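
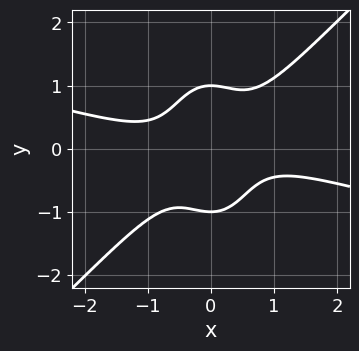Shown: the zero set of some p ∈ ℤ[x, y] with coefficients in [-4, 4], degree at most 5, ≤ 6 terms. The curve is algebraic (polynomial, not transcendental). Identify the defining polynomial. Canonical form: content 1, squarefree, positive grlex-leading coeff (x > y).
x^4 + 3*x^3*y - 3*x^2*y^2 - y^4 + 1

First, degree: no degree-3 curve has this shape, so deg p = 4.
Then, observable constraints: among the integer gridlines, it crosses the y-axis at y ∈ {-1, 1}; no x-intercept at any integer in the box.
Finally, putting this together gives p.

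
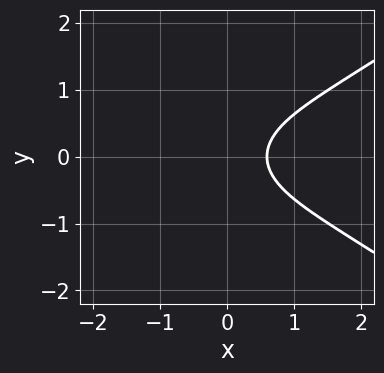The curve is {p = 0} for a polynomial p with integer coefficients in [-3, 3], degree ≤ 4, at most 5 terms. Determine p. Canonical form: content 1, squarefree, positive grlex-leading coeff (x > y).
x^3 - 2*x*y^2 - 3*y^2 + 3*x - 2

The degree is 3 — a generic line meets the curve in up to 3 points.
Symmetries: it's symmetric under y → −y, forcing even powers of y.
Against the integer gridlines: no y-intercept at any integer in the box.
Together with the visible shape, these determine p as stated.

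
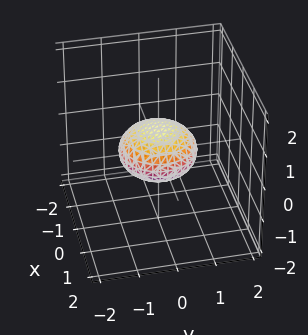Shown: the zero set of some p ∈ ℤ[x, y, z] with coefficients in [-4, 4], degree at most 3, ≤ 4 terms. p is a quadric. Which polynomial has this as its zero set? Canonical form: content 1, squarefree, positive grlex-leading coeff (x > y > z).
x^2 + y^2 + 2*z^2 - 1

(a) deg p = 2.
(b) Symmetries: every cross-section ⟂ z is a circle, so x, y appear only via x² + y²; the z ↦ −z reflection is a symmetry, so z appears only in even powers.
(c) Reading off the gridlines: the x-axis gridline crossings are at x ∈ {-1, 1}; among the integer gridlines, it crosses the y-axis at y ∈ {-1, 1}.
(d) Together with the visible shape, these determine p as stated.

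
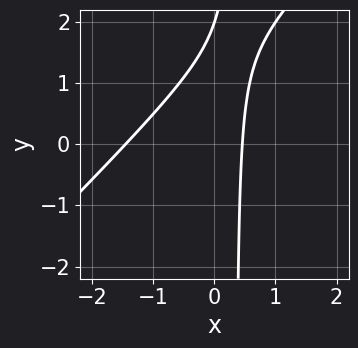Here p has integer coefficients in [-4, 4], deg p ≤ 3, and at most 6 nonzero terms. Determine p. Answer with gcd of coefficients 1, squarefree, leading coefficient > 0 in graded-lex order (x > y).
3*x^2 - 3*x*y + 3*x + y - 2

The degree is 2 — no degree-1 curve has this shape.
Against the integer gridlines: one y-axis crossing is at y = 2.
Together with the visible shape, these determine p as stated.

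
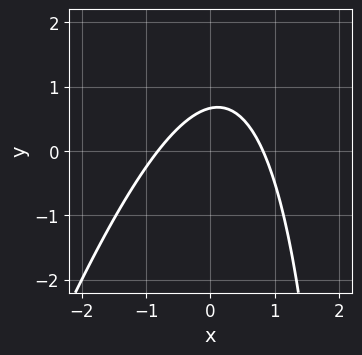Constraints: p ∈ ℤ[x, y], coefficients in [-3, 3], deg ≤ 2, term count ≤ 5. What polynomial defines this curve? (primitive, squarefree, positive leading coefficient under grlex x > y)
3*x^2 - x*y + 3*y - 2

(a) deg p = 2. A generic line meets the curve in up to 2 points.
(b) Matching integer coefficients to the picture gives p.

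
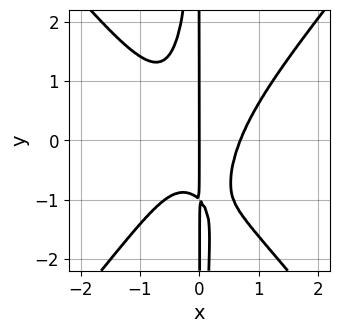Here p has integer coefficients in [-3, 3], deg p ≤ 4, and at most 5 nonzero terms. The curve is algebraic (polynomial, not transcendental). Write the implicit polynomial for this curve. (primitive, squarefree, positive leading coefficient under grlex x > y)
First, the degree is 4 — the shape is more complex than any degree-3 curve.
Then, observable constraints: it crosses the x-axis at the gridline x = 0; the visible y-axis segment lies entirely on the curve.
Finally, matching integer coefficients to the picture gives p.

3*x^4 - 2*x^2*y^2 - x^2*y - x*y - x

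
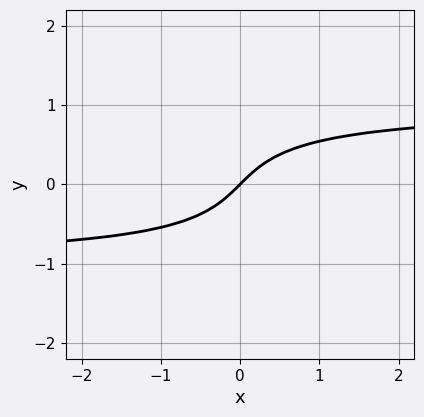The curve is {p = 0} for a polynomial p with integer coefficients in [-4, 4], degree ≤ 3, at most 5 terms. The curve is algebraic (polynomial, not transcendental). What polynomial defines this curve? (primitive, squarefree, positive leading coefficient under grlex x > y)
x*y^2 + y^3 - x + y

First, deg p = 3. A generic line meets the curve in up to 3 points.
Then, checking where it meets the axes: it crosses the x-axis at the gridline x = 0; one y-axis crossing is at y = 0.
Finally, matching integer coefficients to the picture gives p.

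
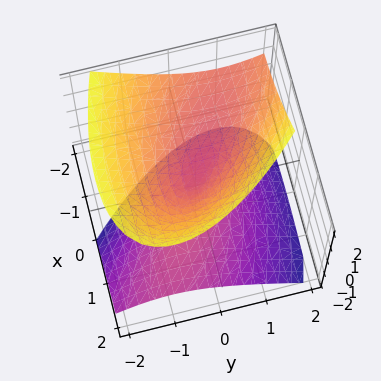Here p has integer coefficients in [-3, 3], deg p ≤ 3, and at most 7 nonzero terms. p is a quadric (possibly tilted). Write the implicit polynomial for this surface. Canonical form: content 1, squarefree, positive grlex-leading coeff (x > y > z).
x^2 + 2*x*y + 2*x*z + 2*y^2 - 2*z^2

(a) There are 2 components. They look like related sheets of one shape, so recover p as a whole.
(b) deg p = 2. No degree-1 surface has this shape.
(c) Against the integer gridlines: it meets the x-axis at x = 0 (among the integer gridlines); one y-axis crossing is at y = 0.
(d) The integer polynomial consistent with all of this is the stated p.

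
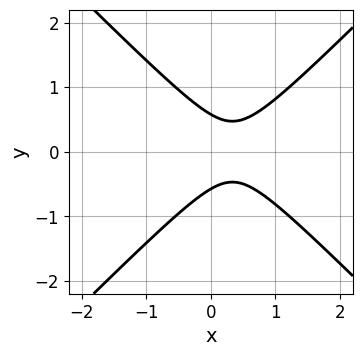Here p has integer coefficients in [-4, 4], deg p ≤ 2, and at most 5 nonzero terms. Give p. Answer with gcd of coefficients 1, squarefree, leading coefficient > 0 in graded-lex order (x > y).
(a) deg p = 2.
(b) Symmetries: the y ↦ −y reflection is a symmetry, so y appears only in even powers.
(c) Reading off the gridlines: no x-intercept at any integer in the box.
(d) Matching integer coefficients to the picture gives p.

3*x^2 - 3*y^2 - 2*x + 1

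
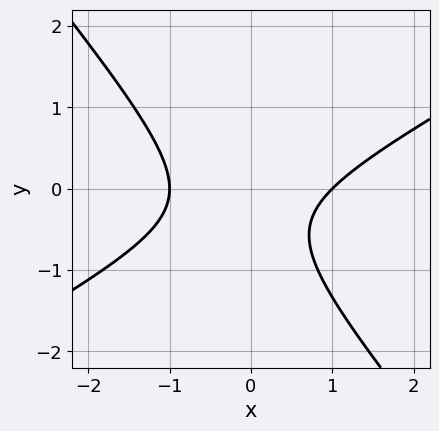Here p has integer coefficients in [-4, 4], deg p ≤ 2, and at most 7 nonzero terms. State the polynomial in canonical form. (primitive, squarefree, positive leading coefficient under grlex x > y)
2*x^2 - 2*x*y - 3*y^2 - 2*y - 2

1. Degree: no degree-1 curve has this shape, so deg p = 2.
2. Reading off the gridlines: it misses every integer gridline on the y-axis; among the integer gridlines, it crosses the x-axis at x ∈ {-1, 1}.
3. The integer polynomial consistent with all of this is the stated p.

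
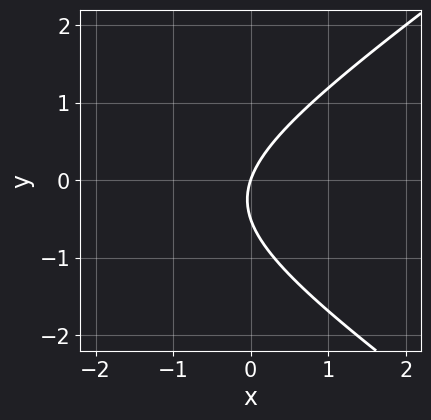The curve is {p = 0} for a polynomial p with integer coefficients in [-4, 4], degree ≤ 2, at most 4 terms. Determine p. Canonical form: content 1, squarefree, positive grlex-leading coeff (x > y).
x^2 - 2*y^2 + 3*x - y

deg p = 2. The shape is more complex than any degree-1 curve.
Against the integer gridlines: it crosses the x-axis at the gridline x = 0; it crosses the y-axis at the gridline y = 0.
Matching integer coefficients to the picture gives p.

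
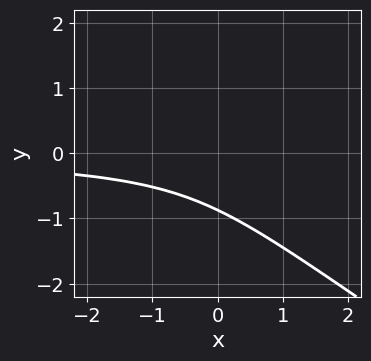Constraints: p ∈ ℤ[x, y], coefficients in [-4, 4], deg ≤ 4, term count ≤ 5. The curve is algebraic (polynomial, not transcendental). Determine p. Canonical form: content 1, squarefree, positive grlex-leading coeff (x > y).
First, deg p = 3. A generic line meets the curve in up to 3 points.
Then, from the visible intercepts: it misses every integer gridline on the x-axis.
Finally, fitting integer coefficients to these (and the overall shape) gives p.

2*x*y^2 + 3*y^3 - 2*x*y + 2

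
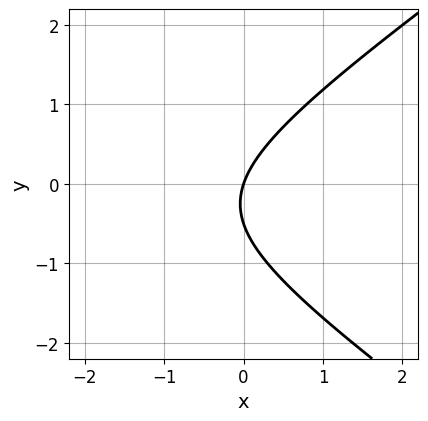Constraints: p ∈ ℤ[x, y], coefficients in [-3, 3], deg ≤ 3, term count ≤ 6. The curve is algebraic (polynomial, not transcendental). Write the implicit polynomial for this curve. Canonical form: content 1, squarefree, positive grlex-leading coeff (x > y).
x^2 - 2*y^2 + 3*x - y

1. The degree is 2 — the shape is more complex than any degree-1 curve.
2. From the visible intercepts: it meets the y-axis at y = 0 (among the integer gridlines); it meets the x-axis at x = 0 (among the integer gridlines).
3. The integer polynomial consistent with all of this is the stated p.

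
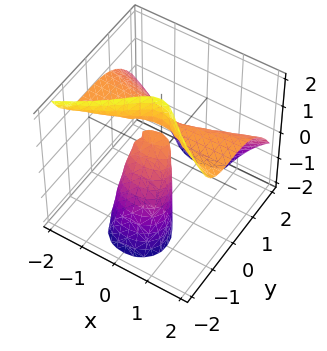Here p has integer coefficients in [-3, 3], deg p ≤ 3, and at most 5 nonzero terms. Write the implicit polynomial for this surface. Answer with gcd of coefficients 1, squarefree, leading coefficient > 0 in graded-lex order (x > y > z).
(a) The picture has 2 separate pieces.
(b) deg p = 3.
(c) From the visible intercepts: the visible z-axis segment lies entirely on the surface; it crosses the x-axis at the gridline x = 0; among the integer gridlines, it crosses the y-axis at y ∈ {-1, 0, 1}.
(d) Together with the visible shape, these determine p as stated.

x^2*z + y^3 - x^2 + y*z - y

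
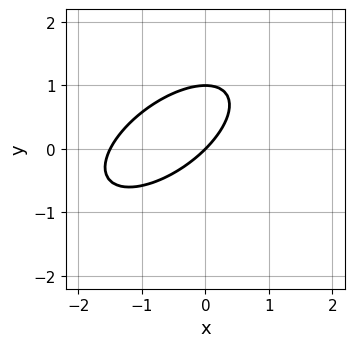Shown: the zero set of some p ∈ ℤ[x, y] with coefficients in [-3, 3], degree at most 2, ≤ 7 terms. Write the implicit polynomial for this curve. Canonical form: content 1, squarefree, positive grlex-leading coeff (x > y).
2*x^2 - 3*x*y + 3*y^2 + 3*x - 3*y

1. Degree: no degree-1 curve has this shape, so deg p = 2.
2. Checking where it meets the axes: among the integer gridlines, it crosses the y-axis at y ∈ {0, 1}; one x-axis crossing is at x = 0.
3. Together with the visible shape, these determine p as stated.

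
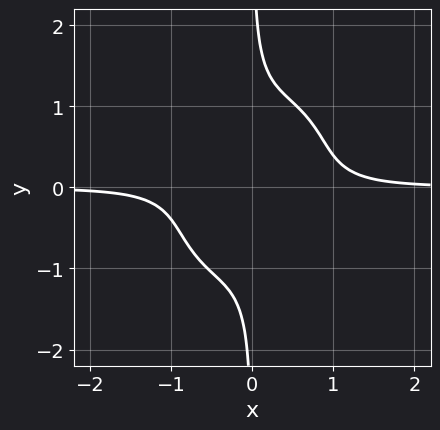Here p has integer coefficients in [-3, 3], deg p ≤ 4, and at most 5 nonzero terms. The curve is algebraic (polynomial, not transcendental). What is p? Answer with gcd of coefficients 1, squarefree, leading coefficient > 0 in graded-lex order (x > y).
(a) deg p = 4. A generic line meets the curve in up to 4 points.
(b) Observable constraints: no x-intercept at any integer in the box; the curve avoids every integer y-axis point in the box.
(c) The integer polynomial consistent with all of this is the stated p.

3*x^3*y - 2*x^2*y^2 + 2*x*y^3 - 1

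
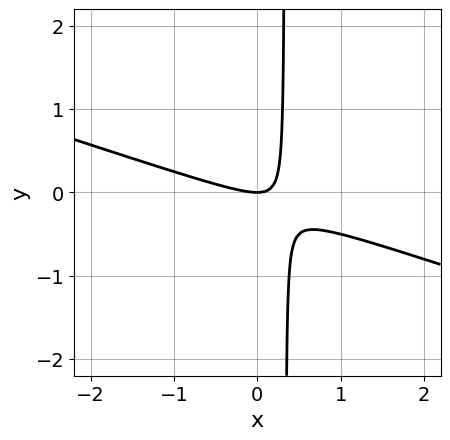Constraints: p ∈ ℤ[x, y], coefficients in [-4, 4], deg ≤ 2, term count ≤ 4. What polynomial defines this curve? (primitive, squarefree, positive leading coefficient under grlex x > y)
x^2 + 3*x*y - y

First, the degree is 2 — a generic line meets the curve in up to 2 points.
Then, observable constraints: it meets the x-axis at x = 0 (among the integer gridlines); it meets the y-axis at y = 0 (among the integer gridlines).
Finally, putting this together gives p.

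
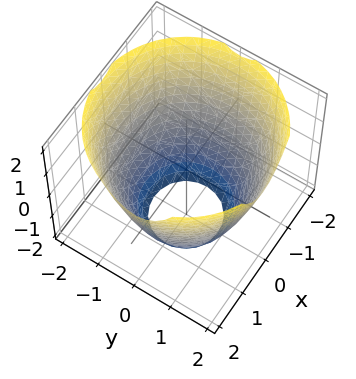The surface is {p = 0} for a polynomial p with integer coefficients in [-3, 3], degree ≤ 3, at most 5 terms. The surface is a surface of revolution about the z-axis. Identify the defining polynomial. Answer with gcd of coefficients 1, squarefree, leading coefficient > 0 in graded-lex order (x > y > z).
The degree is 2 — the shape is more complex than any degree-1 surface.
Symmetries: rotational symmetry about the z-axis ⇒ p depends on x, y only through x² + y².
Observable constraints: no z-intercept at any integer in the box; a circular section at z = -2 has radius exactly 1.
The integer polynomial consistent with all of this is the stated p.

x^2 + y^2 - z - 3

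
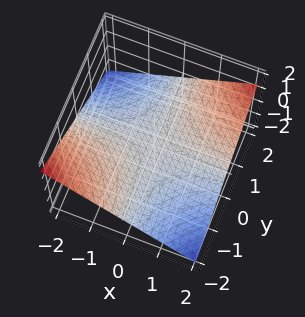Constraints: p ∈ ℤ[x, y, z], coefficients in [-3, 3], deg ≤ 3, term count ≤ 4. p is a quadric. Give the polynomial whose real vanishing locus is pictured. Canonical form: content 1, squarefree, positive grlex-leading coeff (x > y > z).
x*y - 3*z

deg p = 2.
Against the integer gridlines: one z-axis crossing is at z = 0; the visible x-axis segment lies entirely on the surface.
Fitting integer coefficients to these (and the overall shape) gives p.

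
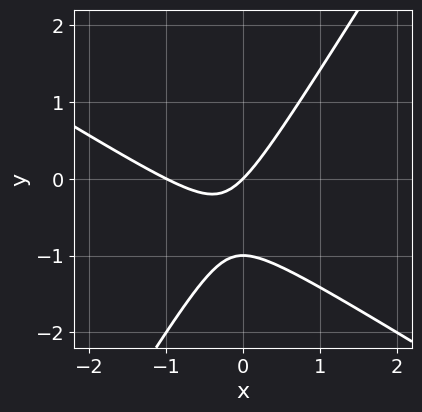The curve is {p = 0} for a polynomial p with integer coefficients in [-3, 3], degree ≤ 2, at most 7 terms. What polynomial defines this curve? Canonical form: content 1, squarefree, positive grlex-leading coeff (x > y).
x^2 + x*y - y^2 + x - y

First, degree: the shape is more complex than any degree-1 curve, so deg p = 2.
Next, checking where it meets the axes: among the integer gridlines, it crosses the x-axis at x ∈ {-1, 0}; among the integer gridlines, it crosses the y-axis at y ∈ {-1, 0}.
Finally, these observations pin down the coefficients.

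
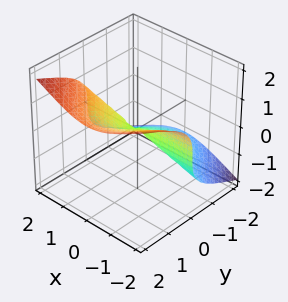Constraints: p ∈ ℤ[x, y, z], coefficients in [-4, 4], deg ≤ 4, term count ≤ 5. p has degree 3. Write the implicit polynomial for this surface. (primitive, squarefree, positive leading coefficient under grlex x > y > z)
(a) Degree: the shape is more complex than any degree-2 surface, so deg p = 3.
(b) Checking where it meets the axes: it meets the y-axis at y = 0 (among the integer gridlines); every point of the x-axis in the box is on the surface; one z-axis crossing is at z = 0.
(c) Assembling these constraints gives the stated polynomial.

2*x^2*y + y^3 - y^2*z - 3*z^3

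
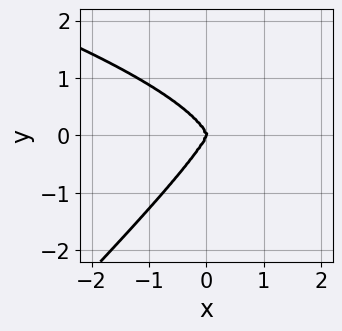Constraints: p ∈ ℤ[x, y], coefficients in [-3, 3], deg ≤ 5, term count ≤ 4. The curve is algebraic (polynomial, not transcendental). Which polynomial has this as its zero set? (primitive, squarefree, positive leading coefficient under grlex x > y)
deg p = 4.
From the axis intercepts and sections: one y-axis crossing is at y = 0; it crosses the x-axis at the gridline x = 0.
Assembling these constraints gives the stated polynomial.

3*x*y^3 - 3*y^4 - 3*x^3 + x^2*y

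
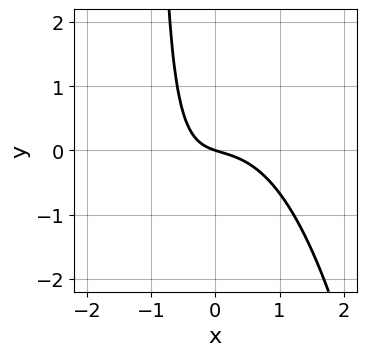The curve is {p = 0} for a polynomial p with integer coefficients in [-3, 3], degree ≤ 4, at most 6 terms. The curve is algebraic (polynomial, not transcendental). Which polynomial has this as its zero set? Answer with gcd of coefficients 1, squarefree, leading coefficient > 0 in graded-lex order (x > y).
3*x^3 + 3*x*y + x + 3*y

(a) Degree: no degree-2 curve has this shape, so deg p = 3.
(b) Checking where it meets the axes: it meets the y-axis at y = 0 (among the integer gridlines); it meets the x-axis at x = 0 (among the integer gridlines).
(c) Matching integer coefficients to the picture gives p.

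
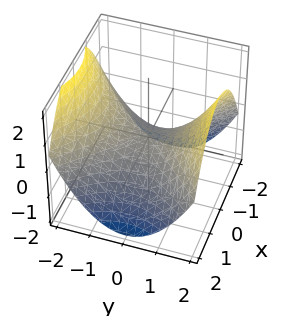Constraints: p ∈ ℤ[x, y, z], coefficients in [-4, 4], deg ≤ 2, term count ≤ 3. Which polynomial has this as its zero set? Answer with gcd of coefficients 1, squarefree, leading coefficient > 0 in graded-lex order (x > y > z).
x^2 - y^2 + 2*z

(a) Degree: a hyperbolic paraboloid; a quadric, so deg p = 2.
(b) Symmetries: it's symmetric under x → −x, forcing even powers of x; the y ↦ −y reflection is a symmetry, so y appears only in even powers.
(c) From the axis intercepts and sections: it crosses the z-axis at the gridline z = 0; it meets the x-axis at x = 0 (among the integer gridlines); it meets the y-axis at y = 0 (among the integer gridlines).
(d) Assembling these constraints gives the stated polynomial.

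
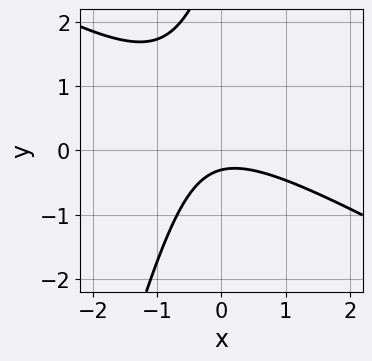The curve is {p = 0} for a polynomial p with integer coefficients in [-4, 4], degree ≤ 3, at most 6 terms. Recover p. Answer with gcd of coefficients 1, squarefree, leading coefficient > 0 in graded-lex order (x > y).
(a) Degree: a generic line meets the curve in up to 2 points, so deg p = 2.
(b) Observable constraints: the curve avoids every integer x-axis point in the box.
(c) Assembling these constraints gives the stated polynomial.

2*x^2 + 3*x*y - y^2 + 3*y + 1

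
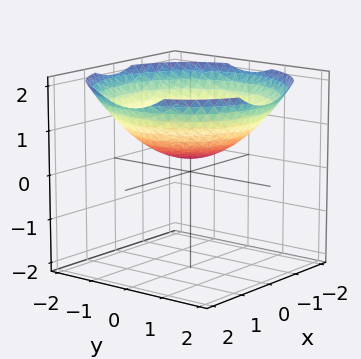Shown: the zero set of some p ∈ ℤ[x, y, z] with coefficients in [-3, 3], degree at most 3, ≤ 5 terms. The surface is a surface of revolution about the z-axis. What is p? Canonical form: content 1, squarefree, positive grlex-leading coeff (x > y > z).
(a) Degree: the shape is more complex than any degree-1 surface, so deg p = 2.
(b) Symmetry: the surface is invariant under rotation about z: p = q(x² + y², z).
(c) Reading off the gridlines: it misses every integer gridline on the x-axis; a circular section at z = 1 has radius between 1 and 2.
(d) The integer polynomial consistent with all of this is the stated p.

x^2 + y^2 - 3*z + 1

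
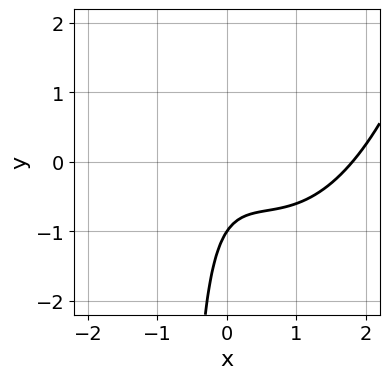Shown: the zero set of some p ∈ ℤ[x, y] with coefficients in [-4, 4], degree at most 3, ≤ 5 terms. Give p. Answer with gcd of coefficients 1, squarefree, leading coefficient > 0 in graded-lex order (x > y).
deg p = 3.
Reading off the gridlines: it meets the y-axis at y = -1 (among the integer gridlines).
Assembling these constraints gives the stated polynomial.

2*x^3 - 3*x^2 - 3*x*y - 2*y - 2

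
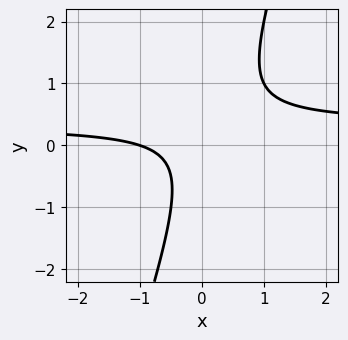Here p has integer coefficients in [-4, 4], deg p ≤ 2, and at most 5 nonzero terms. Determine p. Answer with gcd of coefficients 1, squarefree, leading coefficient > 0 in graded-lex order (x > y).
3*x*y - y^2 - x - 1

deg p = 2. No degree-1 curve has this shape.
Against the integer gridlines: it meets the x-axis at x = -1 (among the integer gridlines); the curve avoids every integer y-axis point in the box.
These observations pin down the coefficients.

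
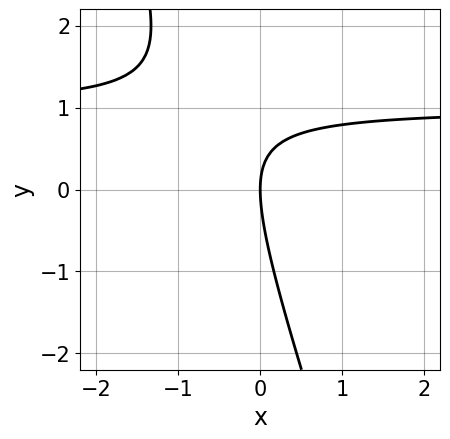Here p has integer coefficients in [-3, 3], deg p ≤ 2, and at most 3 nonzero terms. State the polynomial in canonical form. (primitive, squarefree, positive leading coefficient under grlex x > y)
1. Degree: no degree-1 curve has this shape, so deg p = 2.
2. Observable constraints: one y-axis crossing is at y = 0; it meets the x-axis at x = 0 (among the integer gridlines).
3. Matching integer coefficients to the picture gives p.

3*x*y + y^2 - 3*x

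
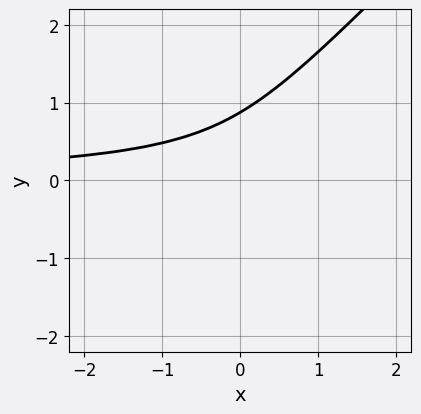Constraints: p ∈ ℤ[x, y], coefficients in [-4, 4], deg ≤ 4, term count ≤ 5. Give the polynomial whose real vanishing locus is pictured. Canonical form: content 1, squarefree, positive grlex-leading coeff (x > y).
3*x*y^2 - 3*y^3 + 2*x*y + 2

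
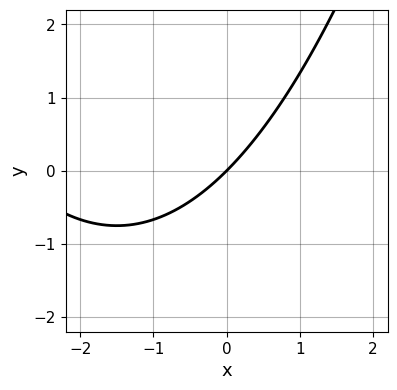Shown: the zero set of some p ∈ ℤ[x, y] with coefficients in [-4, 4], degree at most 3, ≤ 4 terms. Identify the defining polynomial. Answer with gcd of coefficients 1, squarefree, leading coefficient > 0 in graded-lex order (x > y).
1. Degree: no degree-1 curve has this shape, so deg p = 2.
2. Reading off the gridlines: it crosses the y-axis at the gridline y = 0; it meets the x-axis at x = 0 (among the integer gridlines).
3. Solving for integer coefficients yields p as stated.

x^2 + 3*x - 3*y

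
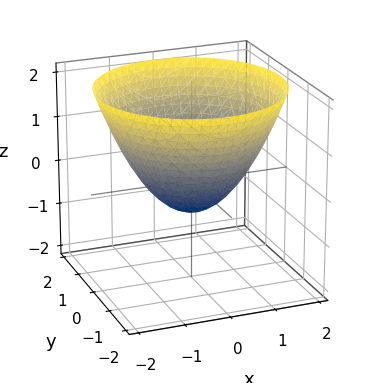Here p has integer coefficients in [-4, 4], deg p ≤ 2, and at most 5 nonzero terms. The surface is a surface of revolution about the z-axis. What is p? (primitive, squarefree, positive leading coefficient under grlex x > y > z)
2*x^2 + 2*y^2 - 3*z - 2

(a) Degree: a generic line meets the surface in up to 2 points, so deg p = 2.
(b) Symmetries: every cross-section ⟂ z is a circle, so x, y appear only via x² + y².
(c) Against the integer gridlines: among the integer gridlines, it crosses the y-axis at y ∈ {-1, 1}; among the integer gridlines, it crosses the x-axis at x ∈ {-1, 1}; a circular section at z = 0 has radius exactly 1.
(d) Matching integer coefficients to the picture gives p.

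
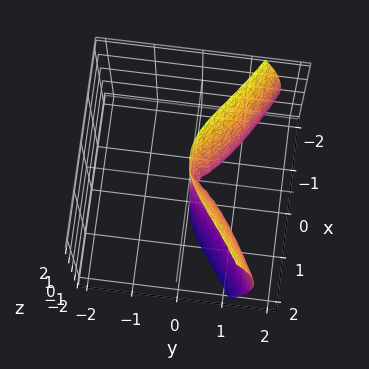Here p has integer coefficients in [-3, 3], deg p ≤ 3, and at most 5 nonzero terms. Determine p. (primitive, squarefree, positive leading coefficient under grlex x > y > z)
2*y^3 + y*z^2 - 2*x^2

deg p = 3. The shape is more complex than any degree-2 surface.
Checking where it meets the axes: it crosses the y-axis at the gridline y = 0; the visible z-axis segment lies entirely on the surface.
Matching integer coefficients to the picture gives p.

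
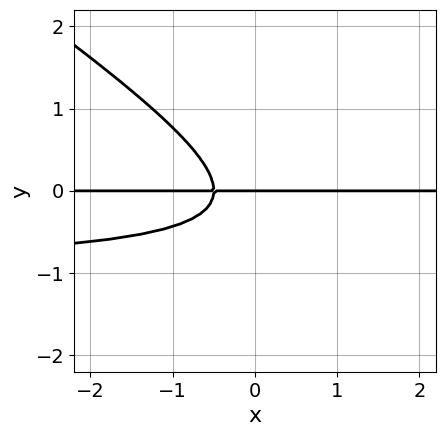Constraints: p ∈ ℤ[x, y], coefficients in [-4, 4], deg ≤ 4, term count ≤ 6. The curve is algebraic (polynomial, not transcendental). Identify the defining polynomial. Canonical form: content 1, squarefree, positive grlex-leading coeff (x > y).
2*x*y^2 + 3*y^3 + 2*x*y + y^2 + y

1. deg p = 3. A generic line meets the curve in up to 3 points.
2. Observable constraints: one y-axis crossing is at y = 0; the visible x-axis segment lies entirely on the curve.
3. Putting this together gives p.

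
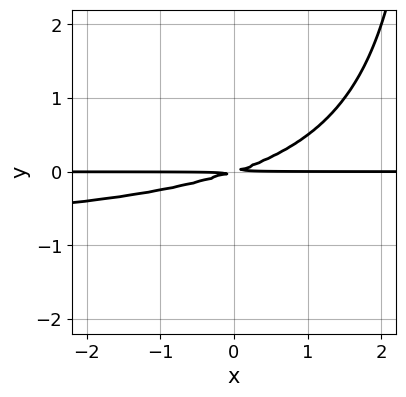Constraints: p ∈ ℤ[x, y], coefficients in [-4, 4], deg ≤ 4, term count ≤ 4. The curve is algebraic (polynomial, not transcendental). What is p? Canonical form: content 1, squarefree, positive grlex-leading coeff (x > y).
deg p = 3. No degree-2 curve has this shape.
Observable constraints: every point of the x-axis in the box is on the curve.
Fitting integer coefficients to these (and the overall shape) gives p.

x*y^2 + x*y - 3*y^2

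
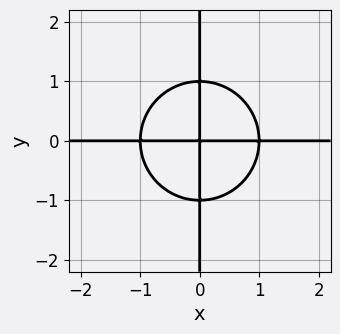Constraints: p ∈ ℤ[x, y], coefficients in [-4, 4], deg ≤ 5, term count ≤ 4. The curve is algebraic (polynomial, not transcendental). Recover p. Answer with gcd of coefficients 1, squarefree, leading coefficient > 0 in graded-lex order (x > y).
x^3*y + x*y^3 - x*y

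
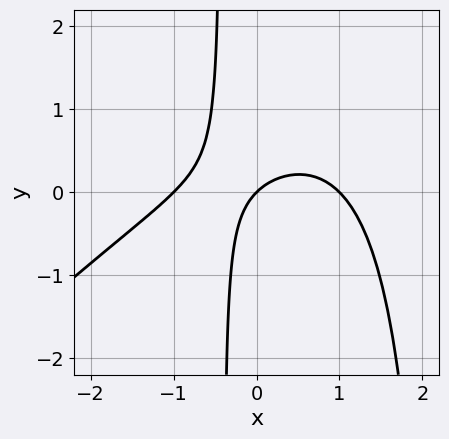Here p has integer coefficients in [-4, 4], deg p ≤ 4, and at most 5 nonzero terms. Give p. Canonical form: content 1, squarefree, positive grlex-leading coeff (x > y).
x^3 - x^2*y + 2*x*y - x + y

(a) The degree is 3 — no degree-2 curve has this shape.
(b) From the visible intercepts: among the integer gridlines, it crosses the x-axis at x ∈ {-1, 0, 1}; it meets the y-axis at y = 0 (among the integer gridlines).
(c) The integer polynomial consistent with all of this is the stated p.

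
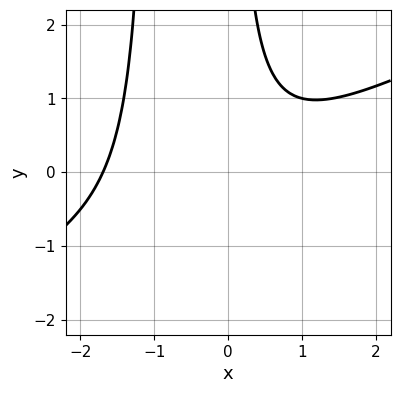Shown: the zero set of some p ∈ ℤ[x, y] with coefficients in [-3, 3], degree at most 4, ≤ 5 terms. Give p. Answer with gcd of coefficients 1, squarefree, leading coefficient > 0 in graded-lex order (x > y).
(a) deg p = 3. No degree-2 curve has this shape.
(b) Observable constraints: the curve avoids every integer y-axis point in the box.
(c) Together with the visible shape, these determine p as stated.

x^3 - 2*x^2*y + x^2 - 2*x*y + 2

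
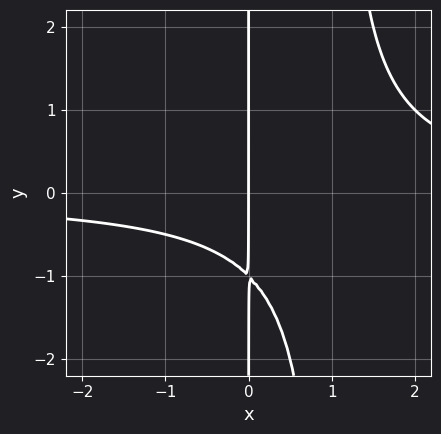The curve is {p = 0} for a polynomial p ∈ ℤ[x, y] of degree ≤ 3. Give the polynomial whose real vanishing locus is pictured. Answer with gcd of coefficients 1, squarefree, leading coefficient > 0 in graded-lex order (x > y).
x^2*y - x*y - x

1. The degree is 3 — a generic line meets the curve in up to 3 points.
2. Checking where it meets the axes: one x-axis crossing is at x = 0; every point of the y-axis in the box is on the curve.
3. Assembling these constraints gives the stated polynomial.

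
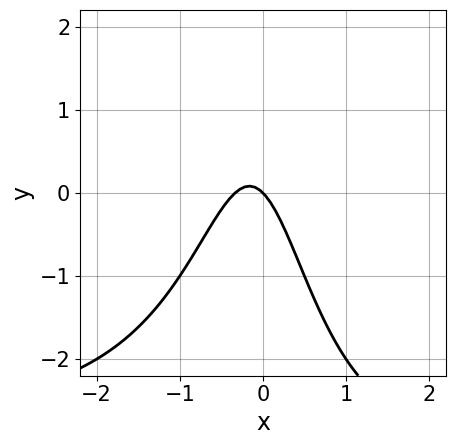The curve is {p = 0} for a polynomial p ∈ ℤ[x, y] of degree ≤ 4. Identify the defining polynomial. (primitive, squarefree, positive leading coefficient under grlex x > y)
deg p = 3.
Against the integer gridlines: it meets the x-axis at x = 0 (among the integer gridlines); it crosses the y-axis at the gridline y = 0.
Matching integer coefficients to the picture gives p.

x^2*y + 3*x^2 + x + y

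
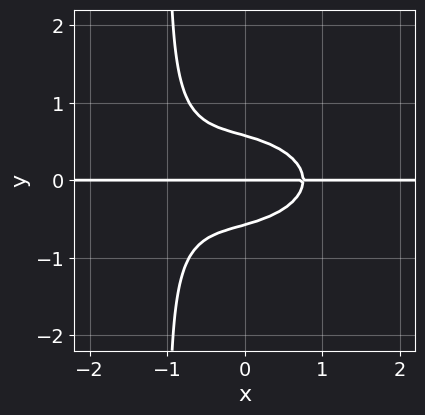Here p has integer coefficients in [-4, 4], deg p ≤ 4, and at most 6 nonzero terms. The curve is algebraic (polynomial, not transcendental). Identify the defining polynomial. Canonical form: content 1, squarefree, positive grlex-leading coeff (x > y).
x^3*y + 3*x*y^3 + x^2*y + 3*y^3 - y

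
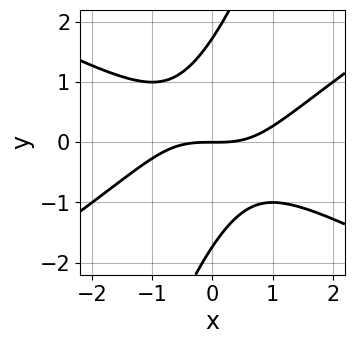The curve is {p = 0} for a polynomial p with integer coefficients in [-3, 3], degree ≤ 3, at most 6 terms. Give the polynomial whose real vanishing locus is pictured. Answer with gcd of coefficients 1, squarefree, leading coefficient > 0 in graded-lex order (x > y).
x^3 - 3*x*y^2 + y^3 - 3*y

(a) The degree is 3 — the shape is more complex than any degree-2 curve.
(b) From the visible intercepts: it meets the y-axis at y = 0 (among the integer gridlines); one x-axis crossing is at x = 0.
(c) Solving for integer coefficients yields p as stated.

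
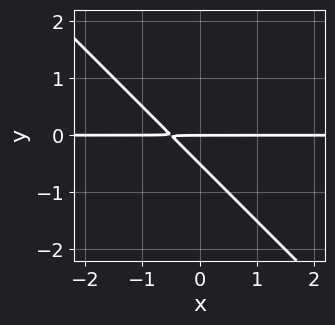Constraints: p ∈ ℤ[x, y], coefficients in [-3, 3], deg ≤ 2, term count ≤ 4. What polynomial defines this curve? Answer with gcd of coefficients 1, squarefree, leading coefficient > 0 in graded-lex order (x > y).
2*x*y + 2*y^2 + y

1. Degree: the shape is more complex than any degree-1 curve, so deg p = 2.
2. From the axis intercepts and sections: it meets the y-axis at y = 0 (among the integer gridlines); the visible x-axis segment lies entirely on the curve.
3. Together with the visible shape, these determine p as stated.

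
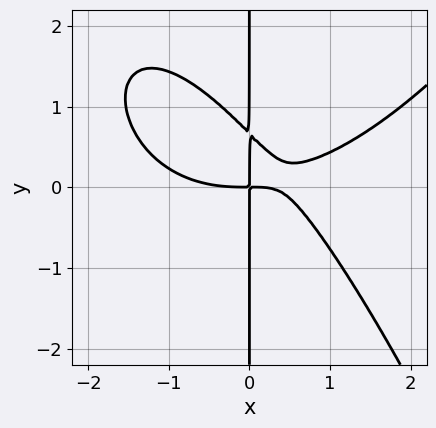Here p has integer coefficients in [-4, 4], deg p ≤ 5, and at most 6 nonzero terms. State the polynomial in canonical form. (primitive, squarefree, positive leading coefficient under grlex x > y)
x^4 - 3*x^2*y - 3*x*y^2 + 2*x*y

1. deg p = 4. No degree-3 curve has this shape.
2. Checking where it meets the axes: every point of the y-axis in the box is on the curve.
3. Putting this together gives p.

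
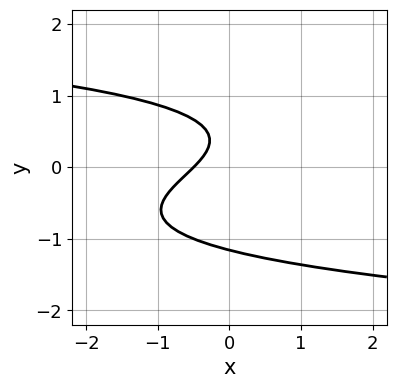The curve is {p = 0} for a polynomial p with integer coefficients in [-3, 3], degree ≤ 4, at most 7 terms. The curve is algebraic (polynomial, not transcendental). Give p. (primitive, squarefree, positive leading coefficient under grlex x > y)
The degree is 3 — a generic line meets the curve in up to 3 points.
Solving for integer coefficients yields p as stated.

3*y^3 + y^2 + 2*x - 2*y + 1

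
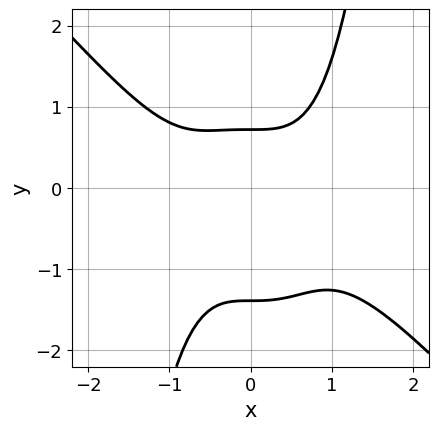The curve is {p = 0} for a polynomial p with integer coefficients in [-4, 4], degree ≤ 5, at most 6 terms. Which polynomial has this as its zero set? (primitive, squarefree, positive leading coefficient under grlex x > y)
(a) Degree: no degree-3 curve has this shape, so deg p = 4.
(b) Against the integer gridlines: no x-intercept at any integer in the box.
(c) Fitting integer coefficients to these (and the overall shape) gives p.

3*x^4 + 3*x^3*y - 3*y^2 - 2*y + 3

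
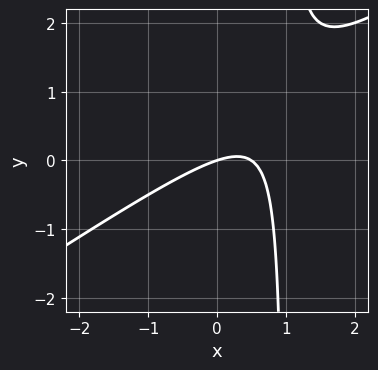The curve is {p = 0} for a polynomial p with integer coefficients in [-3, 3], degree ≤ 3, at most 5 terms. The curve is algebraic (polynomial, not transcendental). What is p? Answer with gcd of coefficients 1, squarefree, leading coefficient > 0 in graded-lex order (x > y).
2*x^2 - 3*x*y - x + 3*y

(a) deg p = 2. The shape is more complex than any degree-1 curve.
(b) Against the integer gridlines: it meets the x-axis at x = 0 (among the integer gridlines); it meets the y-axis at y = 0 (among the integer gridlines).
(c) Fitting integer coefficients to these (and the overall shape) gives p.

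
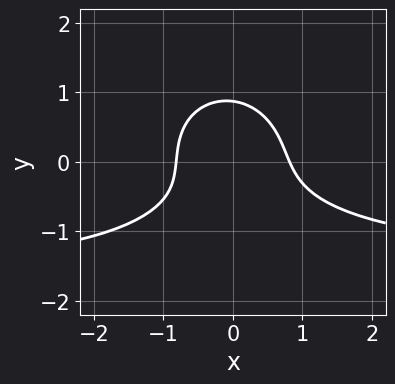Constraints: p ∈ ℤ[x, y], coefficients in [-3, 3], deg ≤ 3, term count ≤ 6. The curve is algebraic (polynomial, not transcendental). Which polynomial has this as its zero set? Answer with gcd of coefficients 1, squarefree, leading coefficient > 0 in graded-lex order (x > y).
(a) The degree is 3 — no degree-2 curve has this shape.
(b) The integer polynomial consistent with all of this is the stated p.

2*x^2*y + 3*y^3 + 3*x^2 + x*y - 2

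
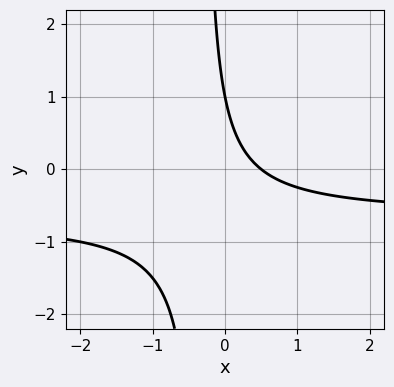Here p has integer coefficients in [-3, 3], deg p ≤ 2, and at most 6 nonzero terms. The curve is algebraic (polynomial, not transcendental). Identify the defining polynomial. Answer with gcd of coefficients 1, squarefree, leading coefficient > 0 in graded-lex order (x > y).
3*x*y + 2*x + y - 1

Degree: a generic line meets the curve in up to 2 points, so deg p = 2.
Against the integer gridlines: it meets the y-axis at y = 1 (among the integer gridlines).
Fitting integer coefficients to these (and the overall shape) gives p.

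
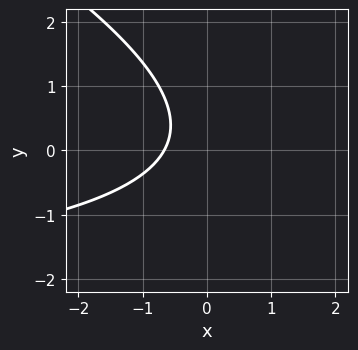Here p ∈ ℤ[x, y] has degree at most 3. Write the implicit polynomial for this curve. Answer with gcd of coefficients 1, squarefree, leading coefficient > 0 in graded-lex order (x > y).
x*y + 2*y^2 + 3*x - y + 2

(a) The degree is 2 — no degree-1 curve has this shape.
(b) Against the integer gridlines: no y-intercept at any integer in the box.
(c) Solving for integer coefficients yields p as stated.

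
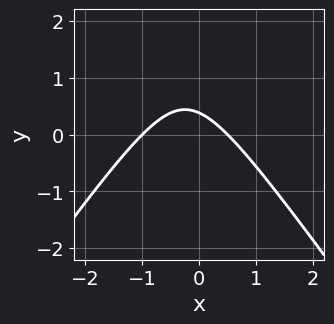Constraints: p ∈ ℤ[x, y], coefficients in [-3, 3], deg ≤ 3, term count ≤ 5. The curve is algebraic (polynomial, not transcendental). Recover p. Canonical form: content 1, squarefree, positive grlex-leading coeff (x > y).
First, the degree is 2 — the shape is more complex than any degree-1 curve.
Next, checking where it meets the axes: it crosses the x-axis at the gridline x = -1.
Finally, assembling these constraints gives the stated polynomial.

2*x^2 - y^2 + x + 3*y - 1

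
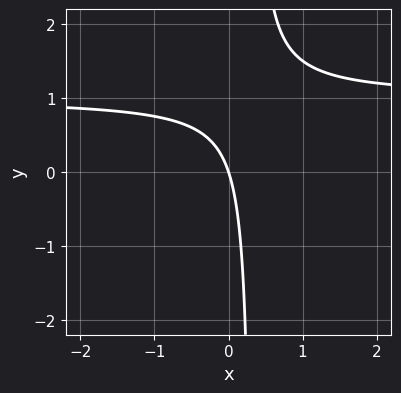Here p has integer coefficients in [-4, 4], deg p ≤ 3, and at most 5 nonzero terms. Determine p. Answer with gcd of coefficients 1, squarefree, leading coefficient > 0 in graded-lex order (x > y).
3*x*y - 3*x - y

First, degree: the shape is more complex than any degree-1 curve, so deg p = 2.
Then, checking where it meets the axes: one y-axis crossing is at y = 0; one x-axis crossing is at x = 0.
Finally, together with the visible shape, these determine p as stated.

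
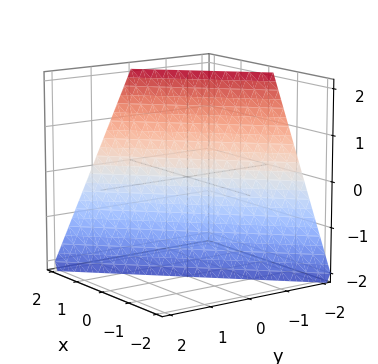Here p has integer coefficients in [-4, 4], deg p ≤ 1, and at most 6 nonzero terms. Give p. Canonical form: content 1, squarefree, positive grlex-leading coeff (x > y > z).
2*x - 2*y - z - 2

(a) deg p = 1.
(b) From the axis intercepts and sections: it meets the x-axis at x = 1 (among the integer gridlines); one z-axis crossing is at z = -2; it crosses the y-axis at the gridline y = -1.
(c) These observations pin down the coefficients.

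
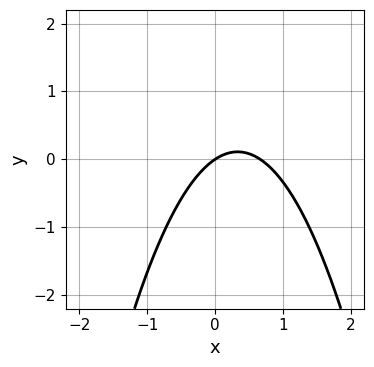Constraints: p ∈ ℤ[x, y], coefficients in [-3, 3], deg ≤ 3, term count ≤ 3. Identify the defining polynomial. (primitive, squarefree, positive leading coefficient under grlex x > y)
3*x^2 - 2*x + 3*y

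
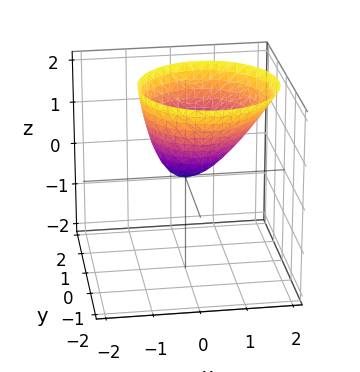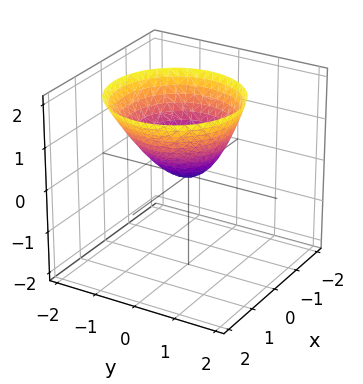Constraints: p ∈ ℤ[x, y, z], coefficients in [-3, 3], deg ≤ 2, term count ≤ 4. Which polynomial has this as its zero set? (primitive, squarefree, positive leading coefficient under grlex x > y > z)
1. deg p = 2.
2. Observable constraints: it meets the z-axis at z = 0 (among the integer gridlines); it crosses the x-axis at the gridline x = 0.
3. Assembling these constraints gives the stated polynomial.

2*x^2 - x*z + 2*y^2 - 2*z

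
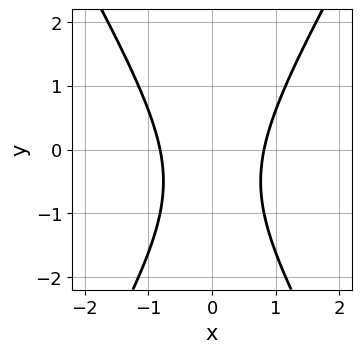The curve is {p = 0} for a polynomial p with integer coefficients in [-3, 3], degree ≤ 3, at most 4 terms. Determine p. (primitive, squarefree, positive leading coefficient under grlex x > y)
(a) deg p = 2.
(b) Symmetries: it's symmetric under x → −x, forcing even powers of x.
(c) Observable constraints: the curve avoids every integer y-axis point in the box.
(d) Putting this together gives p.

3*x^2 - y^2 - y - 2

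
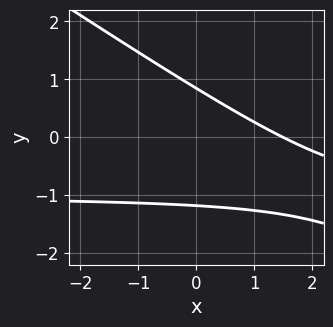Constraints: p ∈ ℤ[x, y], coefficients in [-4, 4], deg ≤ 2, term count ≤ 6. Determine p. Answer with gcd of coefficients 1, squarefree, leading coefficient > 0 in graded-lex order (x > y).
(a) deg p = 2. A generic line meets the curve in up to 2 points.
(b) Matching integer coefficients to the picture gives p.

2*x*y + 3*y^2 + 2*x + y - 3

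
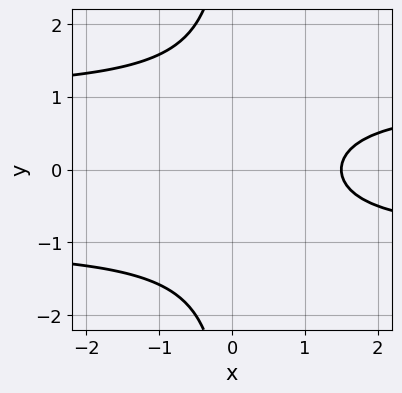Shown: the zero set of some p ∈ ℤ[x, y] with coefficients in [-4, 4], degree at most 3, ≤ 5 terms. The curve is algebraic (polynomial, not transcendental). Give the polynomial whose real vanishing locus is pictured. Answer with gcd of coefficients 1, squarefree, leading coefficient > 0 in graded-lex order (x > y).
2*x*y^2 - 2*x + 3

deg p = 3. A generic line meets the curve in up to 3 points.
Symmetries: it's symmetric under y → −y, forcing even powers of y.
Reading off the gridlines: it misses every integer gridline on the y-axis.
These observations pin down the coefficients.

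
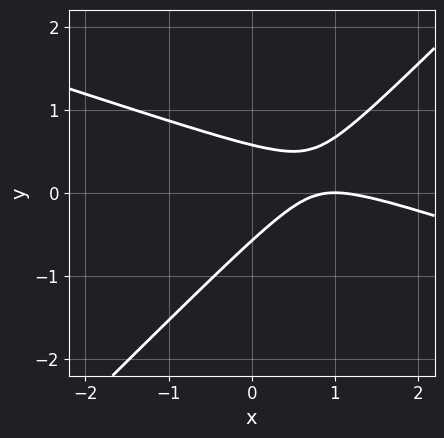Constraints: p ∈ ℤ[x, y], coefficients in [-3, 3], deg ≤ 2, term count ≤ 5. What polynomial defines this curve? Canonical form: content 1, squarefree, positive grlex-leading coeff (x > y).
First, deg p = 2.
Next, checking where it meets the axes: one x-axis crossing is at x = 1.
Finally, these observations pin down the coefficients.

x^2 + 2*x*y - 3*y^2 - 2*x + 1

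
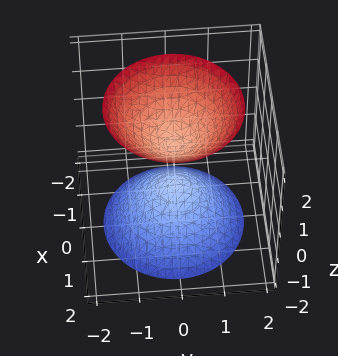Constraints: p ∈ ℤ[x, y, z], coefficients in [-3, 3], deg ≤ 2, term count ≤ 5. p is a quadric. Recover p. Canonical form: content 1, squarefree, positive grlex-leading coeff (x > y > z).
3*x^2 + 3*y^2 - 2*z^2 + 1

(a) There are 2 components. They look like related sheets of one shape, so recover p as a whole.
(b) Degree: two separate bowl-shaped sheets opening away from each other; a quadric, so deg p = 2.
(c) Symmetries: every cross-section ⟂ z is a circle, so x, y appear only via x² + y²; it's symmetric under z → −z, forcing even powers of z.
(d) Reading off the gridlines: no y-intercept at any integer in the box; it misses every integer gridline on the x-axis; a circular section at z = -2 has radius between 1 and 2.
(e) These observations pin down the coefficients.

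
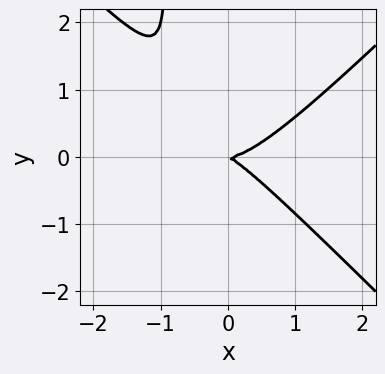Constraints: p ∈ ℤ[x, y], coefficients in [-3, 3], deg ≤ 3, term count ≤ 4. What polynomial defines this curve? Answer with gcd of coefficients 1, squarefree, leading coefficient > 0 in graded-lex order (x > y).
2*x^3 - 2*x*y^2 - x*y - 2*y^2

First, the degree is 3 — a generic line meets the curve in up to 3 points.
Next, reading off the gridlines: one y-axis crossing is at y = 0; one x-axis crossing is at x = 0.
Finally, matching integer coefficients to the picture gives p.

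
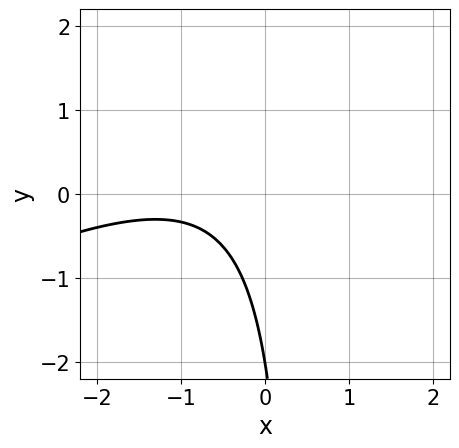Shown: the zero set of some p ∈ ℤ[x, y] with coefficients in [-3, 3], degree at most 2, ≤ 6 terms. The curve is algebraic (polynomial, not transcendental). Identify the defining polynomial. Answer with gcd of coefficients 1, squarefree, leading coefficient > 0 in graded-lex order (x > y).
(a) The degree is 2 — no degree-1 curve has this shape.
(b) Reading off the gridlines: it meets the y-axis at y = -2 (among the integer gridlines); the curve avoids every integer x-axis point in the box.
(c) The integer polynomial consistent with all of this is the stated p.

x^2 - 2*x*y + 2*x + y + 2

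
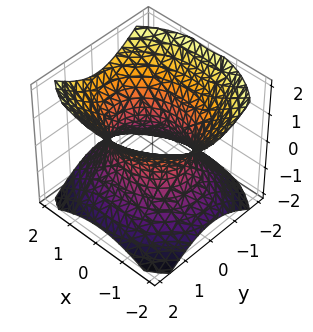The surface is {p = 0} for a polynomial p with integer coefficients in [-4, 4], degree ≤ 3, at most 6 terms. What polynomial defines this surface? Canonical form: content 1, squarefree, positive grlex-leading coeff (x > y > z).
1. deg p = 2. One connected sheet with a waist; a quadric.
2. Symmetries: the x ↦ −x reflection is a symmetry, so x appears only in even powers; it's symmetric under z → −z, forcing even powers of z; mirror symmetry y ↦ −y ⇒ only even powers of y.
3. From the axis intercepts and sections: it misses every integer gridline on the z-axis; the y-axis gridline crossings are at y ∈ {-1, 1}.
4. Matching integer coefficients to the picture gives p.

2*x^2 + 3*y^2 - 3*z^2 - 3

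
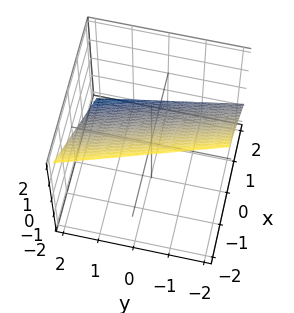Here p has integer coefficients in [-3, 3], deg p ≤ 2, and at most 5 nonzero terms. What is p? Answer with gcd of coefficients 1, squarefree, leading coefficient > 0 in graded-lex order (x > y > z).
First, degree: every cross-section is a straight line — this is a plane, so deg p = 1.
Next, from the visible intercepts: it crosses the y-axis at the gridline y = 2.
Finally, matching integer coefficients to the picture gives p.

3*x + y + 3*z - 2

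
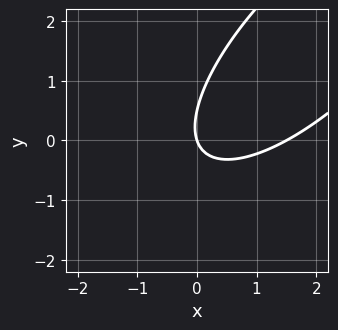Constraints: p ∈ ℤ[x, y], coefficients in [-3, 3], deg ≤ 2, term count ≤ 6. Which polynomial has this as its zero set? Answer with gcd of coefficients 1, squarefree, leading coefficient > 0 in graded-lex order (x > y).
1. deg p = 2. A generic line meets the curve in up to 2 points.
2. From the axis intercepts and sections: it crosses the x-axis at the gridline x = 0; it crosses the y-axis at the gridline y = 0.
3. Putting this together gives p.

2*x^2 - 3*x*y + 2*y^2 - 3*x - y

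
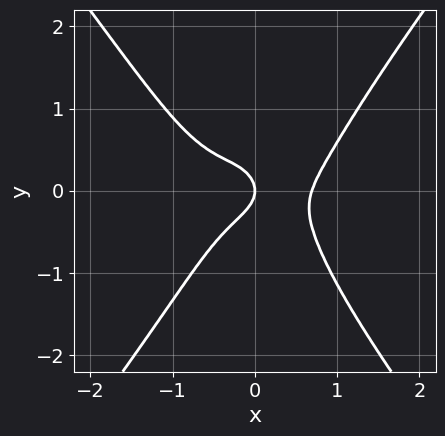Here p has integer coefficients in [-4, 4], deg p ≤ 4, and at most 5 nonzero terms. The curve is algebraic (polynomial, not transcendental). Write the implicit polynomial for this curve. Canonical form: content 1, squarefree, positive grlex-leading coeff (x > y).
First, degree: a generic line meets the curve in up to 4 points, so deg p = 4.
Next, checking where it meets the axes: one y-axis crossing is at y = 0; it meets the x-axis at x = 0 (among the integer gridlines).
Finally, solving for integer coefficients yields p as stated.

3*x^4 - y^4 - 2*x^2*y - 2*y^2 - x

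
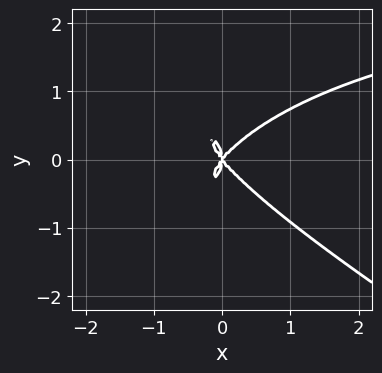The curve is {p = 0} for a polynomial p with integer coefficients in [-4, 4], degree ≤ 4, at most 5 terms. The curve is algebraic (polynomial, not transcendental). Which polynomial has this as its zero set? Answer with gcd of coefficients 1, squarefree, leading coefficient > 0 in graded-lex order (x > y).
x^3*y + x^2*y^2 + 2*y^4 - 3*x^3 + 2*x*y^2

1. The degree is 4 — the shape is more complex than any degree-3 curve.
2. Observable constraints: it crosses the y-axis at the gridline y = 0; it meets the x-axis at x = 0 (among the integer gridlines).
3. Putting this together gives p.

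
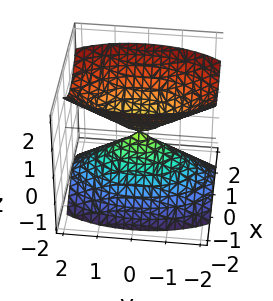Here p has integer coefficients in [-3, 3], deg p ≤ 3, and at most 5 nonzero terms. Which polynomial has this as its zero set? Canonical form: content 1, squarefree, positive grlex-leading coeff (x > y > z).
3*x^2 + y^2 - 2*z^2

First, the picture has 2 separate pieces. Treating them together as one polynomial.
Then, deg p = 2. A double cone through the origin; a quadric.
Then, symmetries: mirror symmetry y ↦ −y ⇒ only even powers of y; the z ↦ −z reflection is a symmetry, so z appears only in even powers; the x ↦ −x reflection is a symmetry, so x appears only in even powers.
Next, reading off the gridlines: it meets the x-axis at x = 0 (among the integer gridlines); it crosses the z-axis at the gridline z = 0; it meets the y-axis at y = 0 (among the integer gridlines).
Finally, fitting integer coefficients to these (and the overall shape) gives p.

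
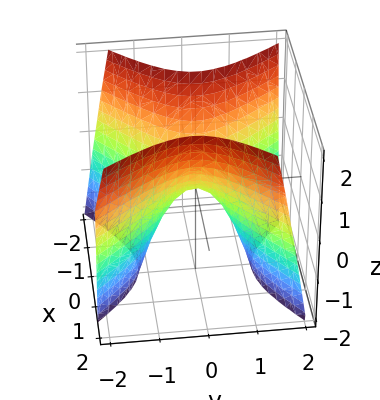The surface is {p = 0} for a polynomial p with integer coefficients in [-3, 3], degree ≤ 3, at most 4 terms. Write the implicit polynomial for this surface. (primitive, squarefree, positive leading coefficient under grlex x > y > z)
3*x^2 - x*y - 3*y^2 - 2*z

First, the degree is 2 — the shape is more complex than any degree-1 surface.
Next, observable constraints: it crosses the z-axis at the gridline z = 0; one y-axis crossing is at y = 0; one x-axis crossing is at x = 0.
Finally, the integer polynomial consistent with all of this is the stated p.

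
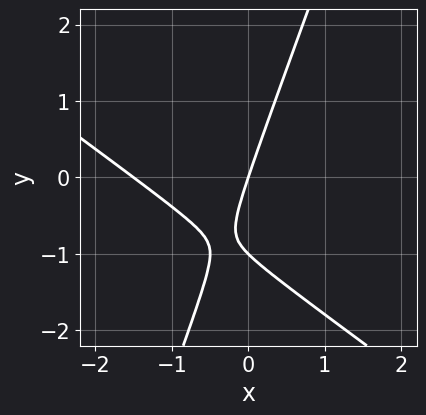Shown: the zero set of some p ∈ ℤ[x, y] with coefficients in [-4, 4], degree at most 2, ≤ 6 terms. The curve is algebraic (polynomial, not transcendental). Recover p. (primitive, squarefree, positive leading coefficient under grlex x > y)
First, the degree is 2 — no degree-1 curve has this shape.
Next, from the visible intercepts: one x-axis crossing is at x = 0; among the integer gridlines, it crosses the y-axis at y ∈ {-1, 0}.
Finally, putting this together gives p.

2*x^2 + 2*x*y - y^2 + 3*x - y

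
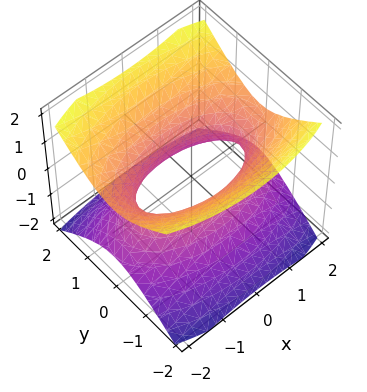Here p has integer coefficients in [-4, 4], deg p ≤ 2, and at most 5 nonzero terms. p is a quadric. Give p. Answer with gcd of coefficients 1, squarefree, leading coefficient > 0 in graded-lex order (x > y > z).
deg p = 2. An hourglass — one-sheet hyperboloid; a quadric.
Symmetries: the y ↦ −y reflection is a symmetry, so y appears only in even powers; it's symmetric under z → −z, forcing even powers of z; mirror symmetry x ↦ −x ⇒ only even powers of x.
From the axis intercepts and sections: no z-intercept at any integer in the box.
Assembling these constraints gives the stated polynomial.

x^2 + 3*y^2 - 3*z^2 - 2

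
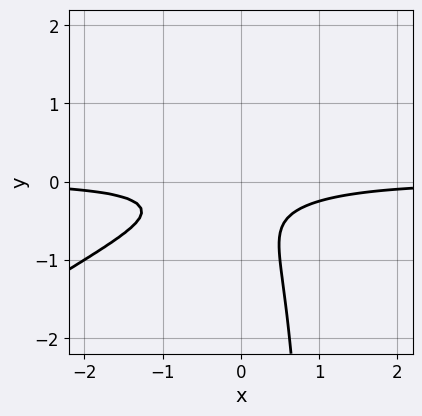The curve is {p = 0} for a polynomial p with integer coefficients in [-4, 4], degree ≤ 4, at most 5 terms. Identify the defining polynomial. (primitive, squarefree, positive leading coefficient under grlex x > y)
(a) Degree: the shape is more complex than any degree-2 curve, so deg p = 3.
(b) From the visible intercepts: no x-intercept at any integer in the box; it misses every integer gridline on the y-axis.
(c) The integer polynomial consistent with all of this is the stated p.

2*x^2*y - 3*x*y^2 + 3*y^2 + 2*y + 1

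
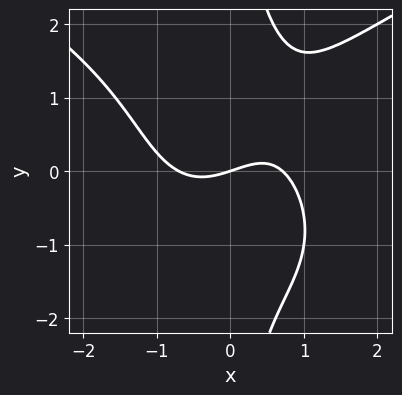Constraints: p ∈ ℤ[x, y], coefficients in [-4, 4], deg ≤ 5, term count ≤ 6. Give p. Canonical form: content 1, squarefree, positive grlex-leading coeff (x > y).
x*y^3 - 2*x^3 + x*y + x - 3*y

(a) Degree: no degree-3 curve has this shape, so deg p = 4.
(b) From the visible intercepts: it crosses the x-axis at the gridline x = 0; it crosses the y-axis at the gridline y = 0.
(c) Solving for integer coefficients yields p as stated.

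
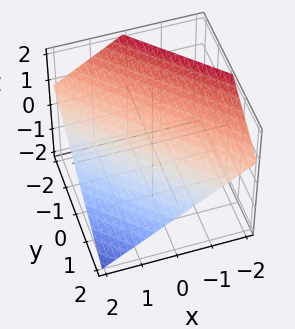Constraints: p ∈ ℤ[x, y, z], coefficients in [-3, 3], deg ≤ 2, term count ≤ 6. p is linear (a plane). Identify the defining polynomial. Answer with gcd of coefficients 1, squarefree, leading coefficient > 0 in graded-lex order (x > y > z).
2*x + 2*y + 3*z - 2

(a) deg p = 1. Every cross-section is a straight line — this is a plane.
(b) Against the integer gridlines: it crosses the x-axis at the gridline x = 1; one y-axis crossing is at y = 1.
(c) Putting this together gives p.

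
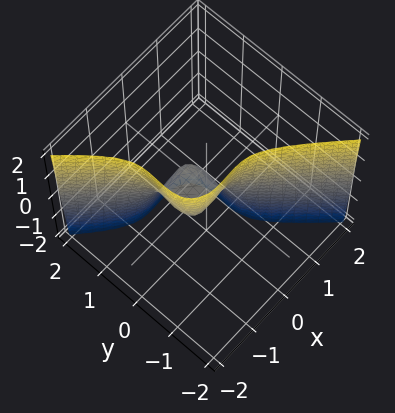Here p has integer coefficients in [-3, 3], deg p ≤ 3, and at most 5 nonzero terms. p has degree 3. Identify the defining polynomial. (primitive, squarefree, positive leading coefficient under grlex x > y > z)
3*x^3 + 3*y^3 + 2*x^2 - 2*y^2 + z

First, the degree is 3 — no degree-2 surface has this shape.
Next, against the integer gridlines: it meets the z-axis at z = 0 (among the integer gridlines); it meets the y-axis at y = 0 (among the integer gridlines); it meets the x-axis at x = 0 (among the integer gridlines).
Finally, matching integer coefficients to the picture gives p.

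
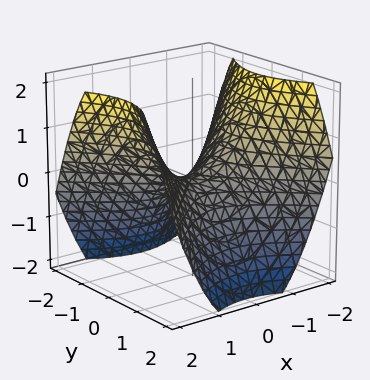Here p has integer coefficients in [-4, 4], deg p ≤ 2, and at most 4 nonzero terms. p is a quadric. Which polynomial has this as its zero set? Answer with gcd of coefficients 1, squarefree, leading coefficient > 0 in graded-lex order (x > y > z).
2*x^2 - 2*y^2 - 3*z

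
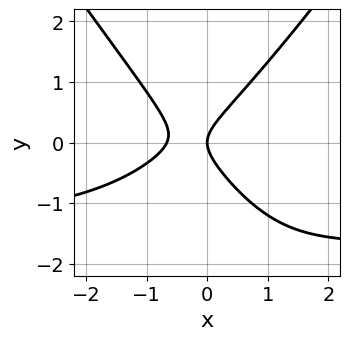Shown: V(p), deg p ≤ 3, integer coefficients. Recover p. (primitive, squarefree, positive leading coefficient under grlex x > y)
1. The degree is 3 — no degree-2 curve has this shape.
2. Observable constraints: it meets the y-axis at y = 0 (among the integer gridlines); one x-axis crossing is at x = 0.
3. Solving for integer coefficients yields p as stated.

2*x^2*y - y^3 + 3*x^2 - 3*y^2 + 2*x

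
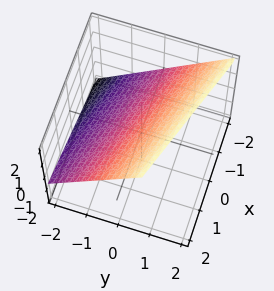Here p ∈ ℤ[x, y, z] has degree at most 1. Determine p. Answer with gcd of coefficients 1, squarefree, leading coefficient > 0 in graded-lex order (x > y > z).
x + 3*y - 3*z + 2

The degree is 1 — the surface is flat (a plane).
From the axis intercepts and sections: it crosses the x-axis at the gridline x = -2.
The integer polynomial consistent with all of this is the stated p.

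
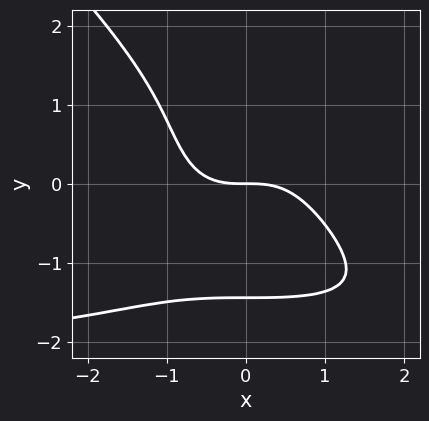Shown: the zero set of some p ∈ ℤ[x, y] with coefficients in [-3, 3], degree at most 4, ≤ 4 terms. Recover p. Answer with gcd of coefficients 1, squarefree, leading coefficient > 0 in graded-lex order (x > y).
x^3*y + y^4 + 2*x^3 + 3*y

(a) The degree is 4 — no degree-3 curve has this shape.
(b) Against the integer gridlines: one x-axis crossing is at x = 0; it meets the y-axis at y = 0 (among the integer gridlines).
(c) Assembling these constraints gives the stated polynomial.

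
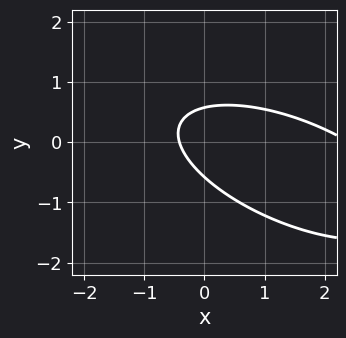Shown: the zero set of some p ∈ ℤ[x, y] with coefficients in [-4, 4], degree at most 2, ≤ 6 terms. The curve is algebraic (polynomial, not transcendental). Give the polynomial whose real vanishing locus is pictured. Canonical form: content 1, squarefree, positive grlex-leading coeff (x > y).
x^2 + 2*x*y + 3*y^2 - 2*x - 1

(a) Degree: a generic line meets the curve in up to 2 points, so deg p = 2.
(b) Solving for integer coefficients yields p as stated.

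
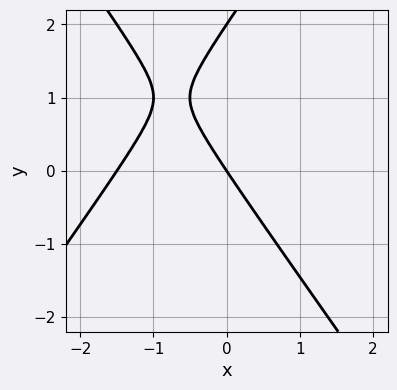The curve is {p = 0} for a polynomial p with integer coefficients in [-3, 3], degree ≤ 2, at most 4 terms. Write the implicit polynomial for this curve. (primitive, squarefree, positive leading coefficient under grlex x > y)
2*x^2 - y^2 + 3*x + 2*y

(a) Degree: the shape is more complex than any degree-1 curve, so deg p = 2.
(b) Observable constraints: one x-axis crossing is at x = 0; the y-axis gridline crossings are at y ∈ {0, 2}.
(c) Assembling these constraints gives the stated polynomial.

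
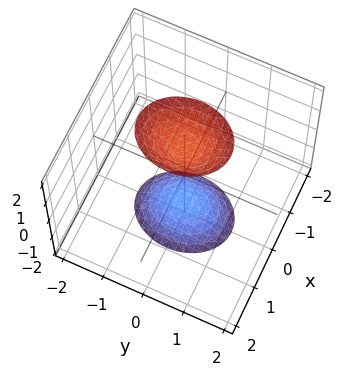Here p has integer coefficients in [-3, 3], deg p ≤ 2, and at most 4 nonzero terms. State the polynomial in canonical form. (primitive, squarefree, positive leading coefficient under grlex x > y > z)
3*x^2 + 2*y^2 - z^2 + 2

There are 2 components. They look like related sheets of one shape, so recover p as a whole.
deg p = 2. Two separate bowl-shaped sheets opening away from each other; a quadric.
Symmetries: the z ↦ −z reflection is a symmetry, so z appears only in even powers; it's symmetric under y → −y, forcing even powers of y; the x ↦ −x reflection is a symmetry, so x appears only in even powers.
Checking where it meets the axes: it misses every integer gridline on the x-axis; no y-intercept at any integer in the box.
Putting this together gives p.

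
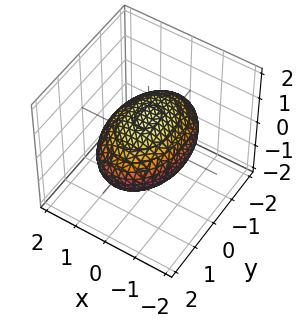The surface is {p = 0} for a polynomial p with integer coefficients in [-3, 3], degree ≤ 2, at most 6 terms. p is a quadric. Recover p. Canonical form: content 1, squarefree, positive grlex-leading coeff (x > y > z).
1. Degree: bounded and convex; a quadric, so deg p = 2.
2. Symmetries: mirror symmetry z ↦ −z ⇒ only even powers of z; it's symmetric under y → −y, forcing even powers of y; it's symmetric under x → −x, forcing even powers of x.
3. Checking where it meets the axes: among the integer gridlines, it crosses the z-axis at z ∈ {-1, 1}.
4. Putting this together gives p.

2*x^2 + y^2 + 3*z^2 - 3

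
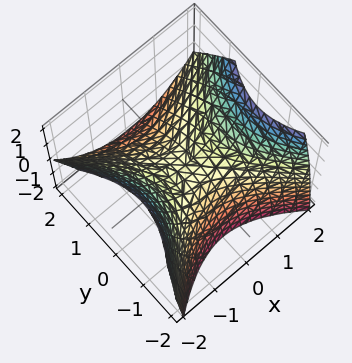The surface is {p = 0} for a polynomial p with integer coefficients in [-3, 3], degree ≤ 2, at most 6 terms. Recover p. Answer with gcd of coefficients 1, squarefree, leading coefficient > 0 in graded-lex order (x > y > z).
First, the degree is 2 — no degree-1 surface has this shape.
Then, observable constraints: it meets the x-axis at x = 0 (among the integer gridlines); one z-axis crossing is at z = 0; it crosses the y-axis at the gridline y = 0.
Finally, these observations pin down the coefficients.

2*x^2 - 2*y^2 - y*z - 3*z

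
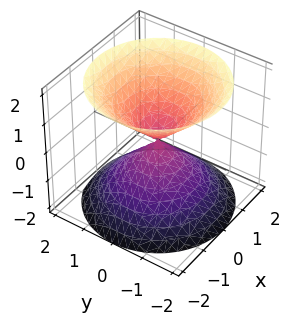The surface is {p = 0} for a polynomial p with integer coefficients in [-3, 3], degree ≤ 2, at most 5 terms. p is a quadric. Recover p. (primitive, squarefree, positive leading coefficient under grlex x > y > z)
x^2 + y^2 - z^2

First, I count 2 distinct pieces.
Then, the degree is 2 — two nappes meeting at a single point; a quadric.
Next, symmetries: every cross-section ⟂ z is a circle, so x, y appear only via x² + y²; it's symmetric under z → −z, forcing even powers of z.
Next, from the axis intercepts and sections: one z-axis crossing is at z = 0; one y-axis crossing is at y = 0; it meets the x-axis at x = 0 (among the integer gridlines).
Finally, the integer polynomial consistent with all of this is the stated p.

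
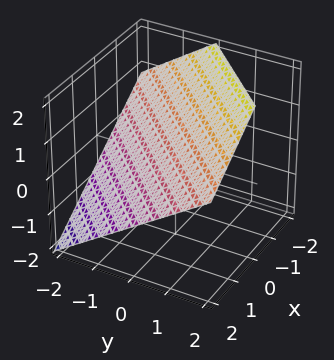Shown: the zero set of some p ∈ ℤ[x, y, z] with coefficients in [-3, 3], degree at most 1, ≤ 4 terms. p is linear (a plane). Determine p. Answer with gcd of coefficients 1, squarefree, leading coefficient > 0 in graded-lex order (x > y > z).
2*x - 2*y + 3*z - 2

(a) Degree: every cross-section is a straight line — this is a plane, so deg p = 1.
(b) From the visible intercepts: it crosses the x-axis at the gridline x = 1; it crosses the y-axis at the gridline y = -1.
(c) Together with the visible shape, these determine p as stated.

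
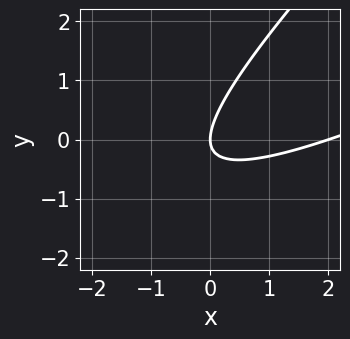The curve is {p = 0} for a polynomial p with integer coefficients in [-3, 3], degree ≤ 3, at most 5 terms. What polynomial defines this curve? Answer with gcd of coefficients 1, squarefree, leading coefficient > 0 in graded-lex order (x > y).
First, the degree is 2 — no degree-1 curve has this shape.
Next, from the axis intercepts and sections: it meets the y-axis at y = 0 (among the integer gridlines); among the integer gridlines, it crosses the x-axis at x ∈ {0, 2}.
Finally, solving for integer coefficients yields p as stated.

x^2 - 3*x*y + 2*y^2 - 2*x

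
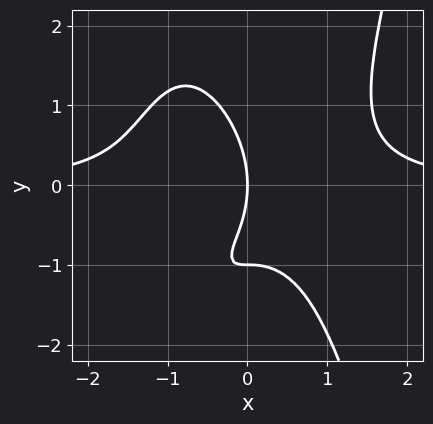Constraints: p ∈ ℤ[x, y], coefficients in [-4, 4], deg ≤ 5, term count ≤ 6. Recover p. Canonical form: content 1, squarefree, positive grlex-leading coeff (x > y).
3*x^3*y - y^3 - 3*x*y - y^2 - 3*x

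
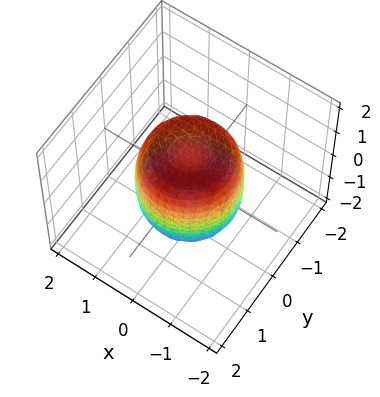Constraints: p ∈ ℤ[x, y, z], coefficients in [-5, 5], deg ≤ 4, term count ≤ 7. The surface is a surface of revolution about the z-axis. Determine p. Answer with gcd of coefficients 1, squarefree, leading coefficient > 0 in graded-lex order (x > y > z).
2*x^4 + 4*x^2*y^2 + 2*y^4 - 2*x^2 - 2*y^2 + z^2 - 1

The degree is 4 — no degree-3 surface has this shape.
Symmetries: rotational symmetry about the z-axis ⇒ p depends on x, y only through x² + y².
From the visible intercepts: among the integer gridlines, it crosses the z-axis at z ∈ {-1, 1}; a circular section at z = 0 has radius between 1 and 2.
Together with the visible shape, these determine p as stated.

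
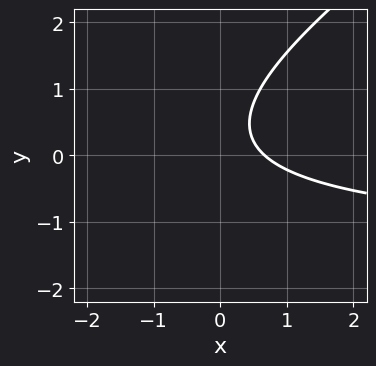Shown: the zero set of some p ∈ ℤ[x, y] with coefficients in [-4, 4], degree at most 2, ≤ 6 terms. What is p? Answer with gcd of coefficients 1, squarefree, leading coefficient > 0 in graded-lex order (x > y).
2*x*y - 3*y^2 + 3*x + 2*y - 2

deg p = 2. A generic line meets the curve in up to 2 points.
Against the integer gridlines: the curve avoids every integer y-axis point in the box.
Solving for integer coefficients yields p as stated.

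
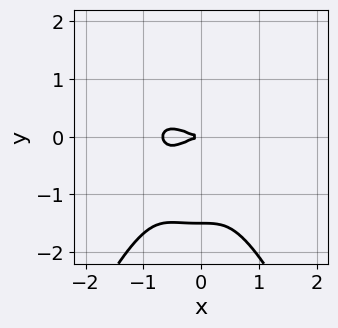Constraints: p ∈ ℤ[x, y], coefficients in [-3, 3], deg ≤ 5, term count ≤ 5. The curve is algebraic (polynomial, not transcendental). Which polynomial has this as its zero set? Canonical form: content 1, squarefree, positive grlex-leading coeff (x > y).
3*x^4 + 2*x^3 + 2*y^3 + 3*y^2

1. deg p = 4. No degree-3 curve has this shape.
2. Reading off the gridlines: one y-axis crossing is at y = 0; one x-axis crossing is at x = 0.
3. Matching integer coefficients to the picture gives p.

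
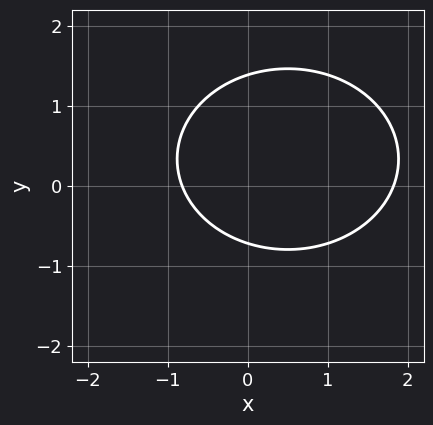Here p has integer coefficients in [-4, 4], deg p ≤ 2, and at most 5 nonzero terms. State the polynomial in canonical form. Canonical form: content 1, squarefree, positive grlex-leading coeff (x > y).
1. The degree is 2 — the shape is more complex than any degree-1 curve.
2. Putting this together gives p.

2*x^2 + 3*y^2 - 2*x - 2*y - 3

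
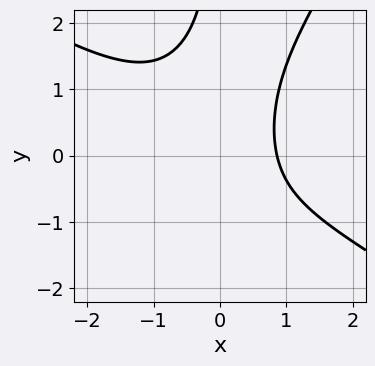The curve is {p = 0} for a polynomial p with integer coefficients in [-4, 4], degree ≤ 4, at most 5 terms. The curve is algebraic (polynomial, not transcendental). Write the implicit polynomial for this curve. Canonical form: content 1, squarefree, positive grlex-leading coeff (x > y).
First, degree: no degree-2 curve has this shape, so deg p = 3.
Next, against the integer gridlines: it misses every integer gridline on the y-axis.
Finally, these observations pin down the coefficients.

2*x^3 + 2*x^2*y - 2*x*y^2 + 2*x - 3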